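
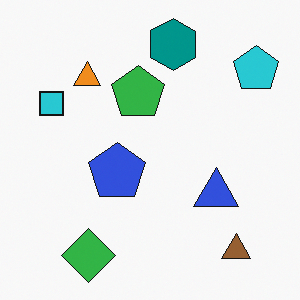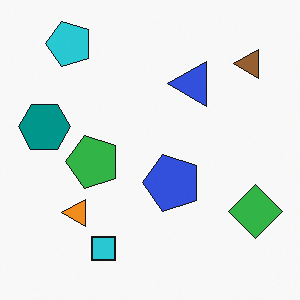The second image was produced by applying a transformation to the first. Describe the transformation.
It was rotated 90° counter-clockwise.

The cyan pentagon sits in the top-right of the first image and the top-left of the second — consistent with a whole-image 90° counter-clockwise rotation.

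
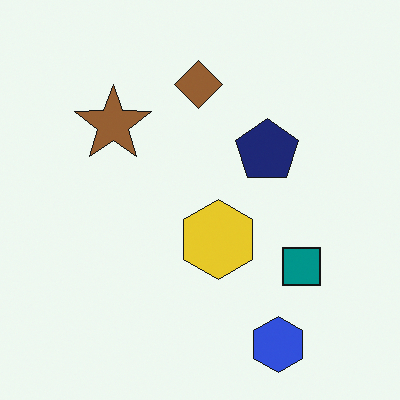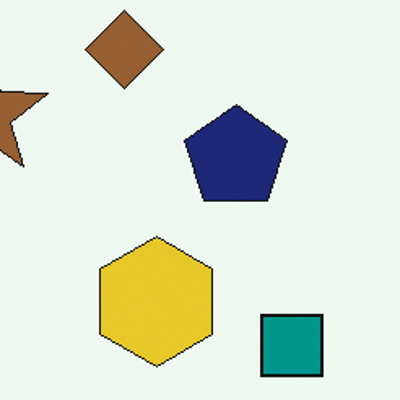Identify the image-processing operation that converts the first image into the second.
The transformation is: cropped tightly and scaled back up.

The visible shapes are larger and the field of view is narrower; shapes near the original edges may be partly or wholly outside the frame — a crop-and-rescale.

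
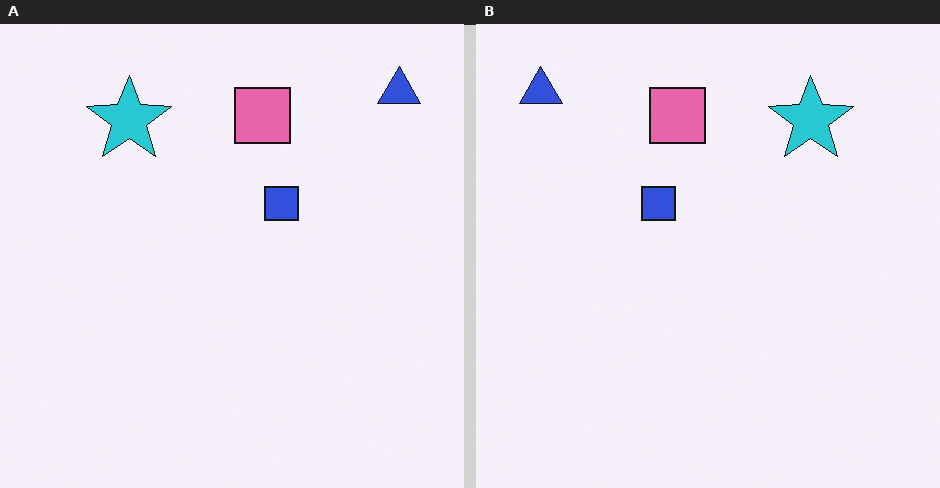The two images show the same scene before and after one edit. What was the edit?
The transformation is: flipped horizontally (left ↔ right).

The blue triangle is in the top-right of the left (A) image and the top-left of the right (B) — shapes on opposite sides of the vertical midline have swapped in a mirror flip.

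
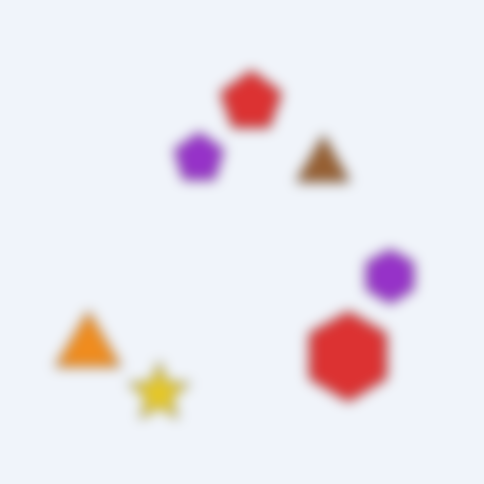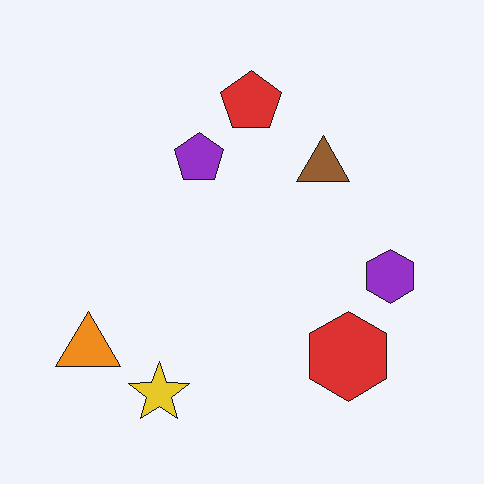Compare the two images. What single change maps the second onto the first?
It was strongly gaussian-blurred.

Shape edges and outlines are uniformly softened across the whole image.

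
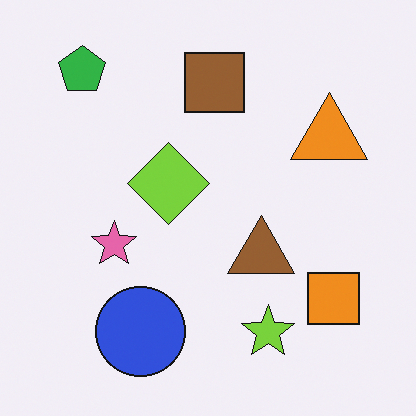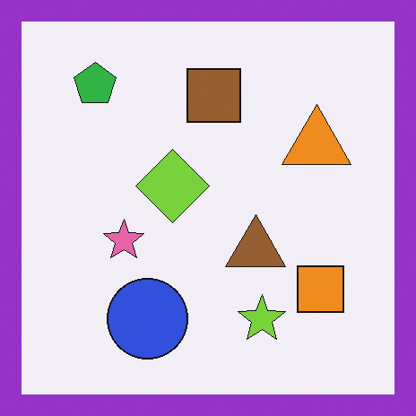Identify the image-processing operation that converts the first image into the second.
Framed with a purple border.

A solid purple frame runs around the edge of the second image, with the content slightly shrunk inside it.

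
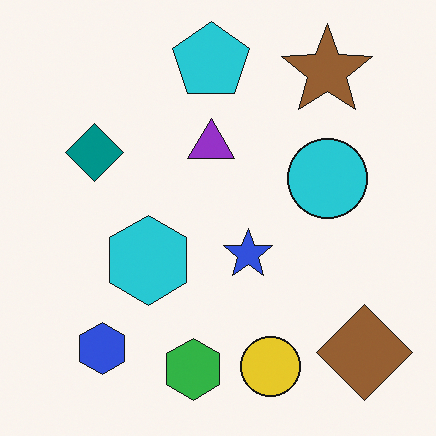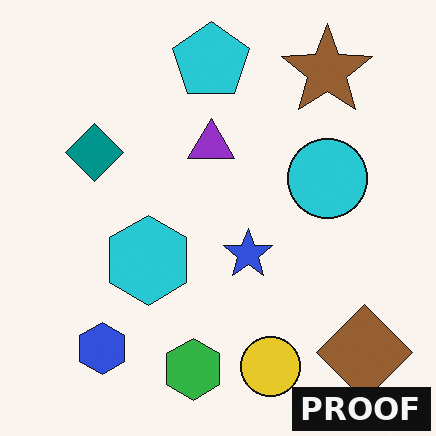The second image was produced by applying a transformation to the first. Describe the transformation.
Watermarked with the text "PROOF" in the lower-right corner.

A dark label reading "PROOF" appears in the lower-right corner.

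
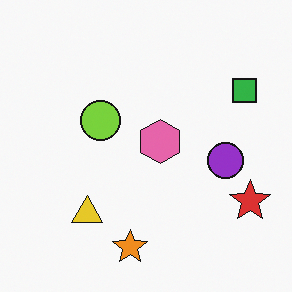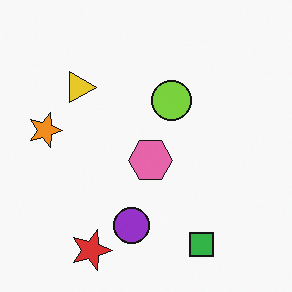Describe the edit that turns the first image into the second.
The transformation is: rotated 90° clockwise.

The red star sits in the bottom-right of the first image and the bottom-left of the second — consistent with a whole-image 90° clockwise rotation.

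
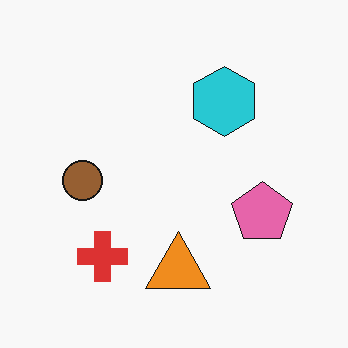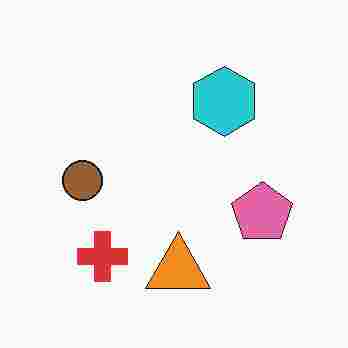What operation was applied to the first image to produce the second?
It was degraded with heavy JPEG compression.

Blocky 8×8 compression artifacts appear around shape edges and the flat background shows ringing — characteristic JPEG degradation.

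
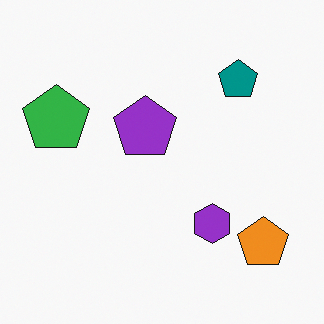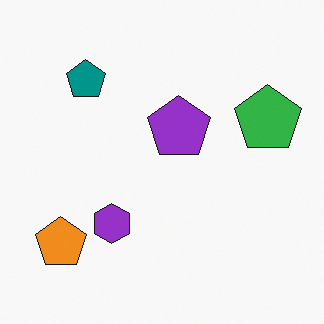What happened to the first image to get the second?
The image was flipped horizontally (left ↔ right).

The green pentagon is in the left of the first image and the right of the second — shapes on opposite sides of the vertical midline have swapped in a mirror flip.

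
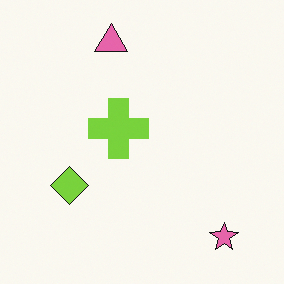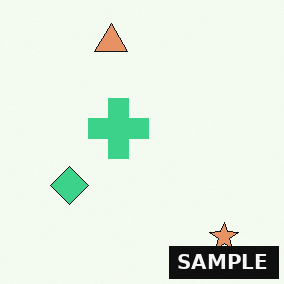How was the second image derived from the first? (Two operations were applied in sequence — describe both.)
The second image is the first hue-shifted slightly, then watermarked with the text "SAMPLE" in the lower-right corner.

Every shape's color has rotated by the same amount around the hue wheel — a uniform hue shift. A dark label reading "SAMPLE" appears in the lower-right corner.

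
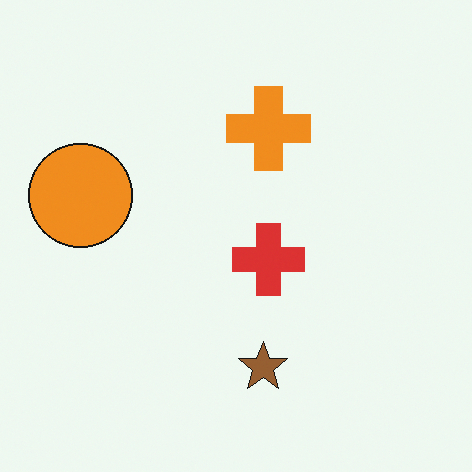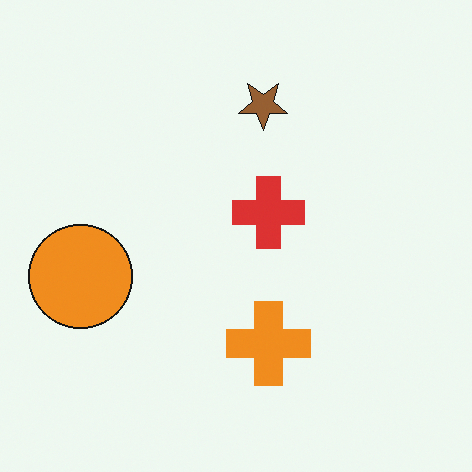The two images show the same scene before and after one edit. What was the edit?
Flipped vertically (top ↔ bottom).

The brown star is in the bottom of the first image and the top of the second — shapes on opposite sides of the horizontal midline have swapped in a mirror flip.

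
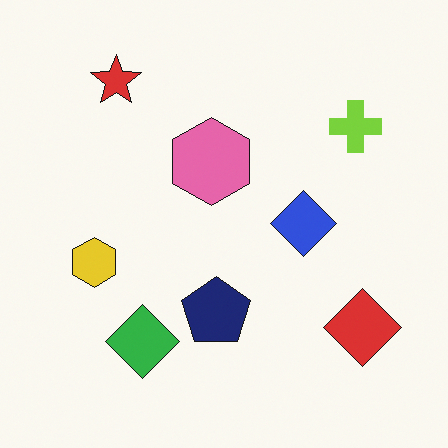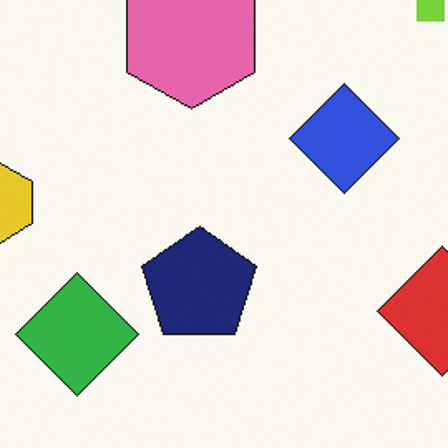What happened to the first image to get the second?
Cropped to a noticeably smaller region and rescaled.

The visible shapes are larger and the field of view is narrower; shapes near the original edges may be partly or wholly outside the frame — a crop-and-rescale.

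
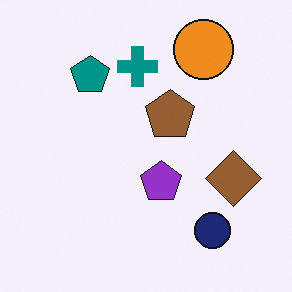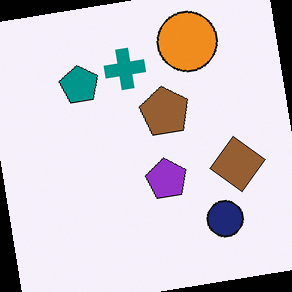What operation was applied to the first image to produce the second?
The image was rotated counter-clockwise by a slight angle.

Every shape is tilted by the same angle and the image corners show triangular fill wedges — a whole-image rotation by a non-right angle.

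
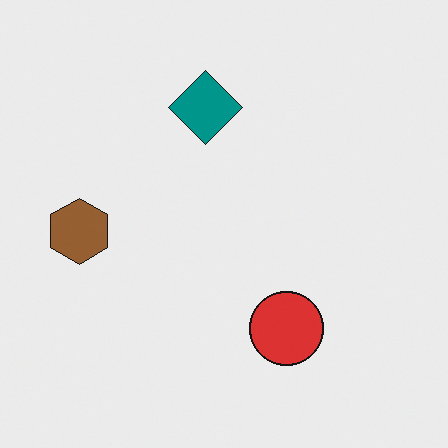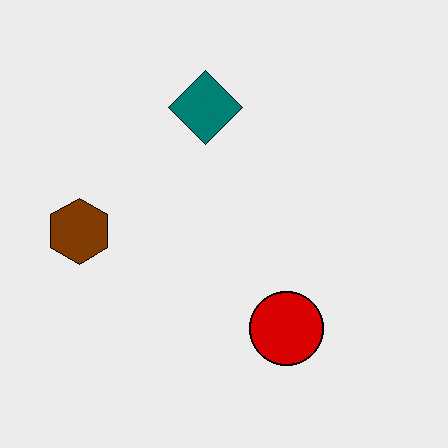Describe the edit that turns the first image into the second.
This is the original image given slightly increased contrast.

Tones are pushed away from mid-grey across the whole image — a global contrast change.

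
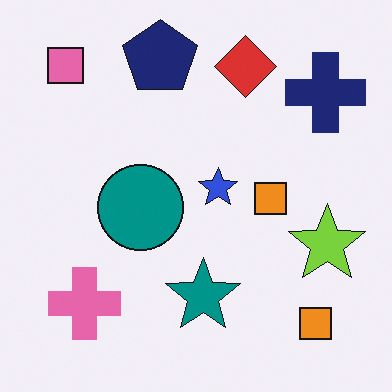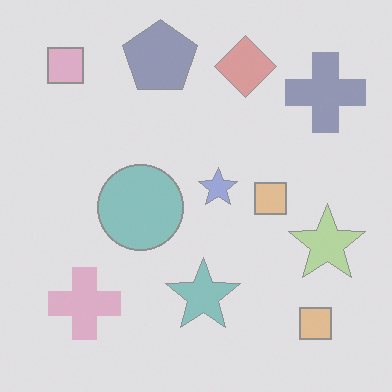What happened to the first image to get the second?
Washed out (contrast reduced).

Tones are pushed toward mid-grey across the whole image — a global contrast change.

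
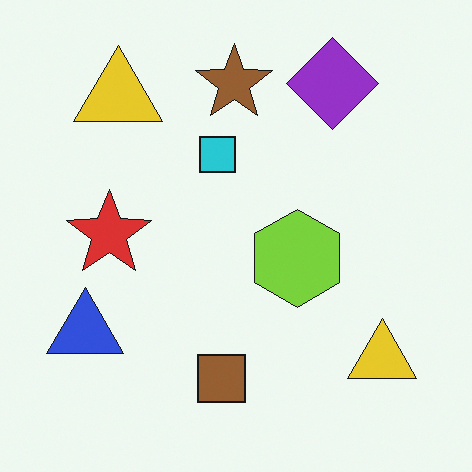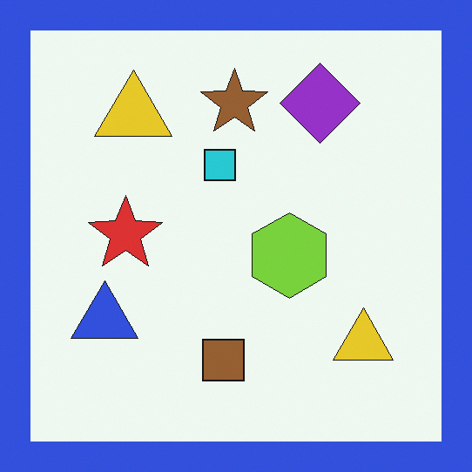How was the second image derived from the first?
The transformation is: framed with a blue border.

A solid blue frame runs around the edge of the second image, with the content slightly shrunk inside it.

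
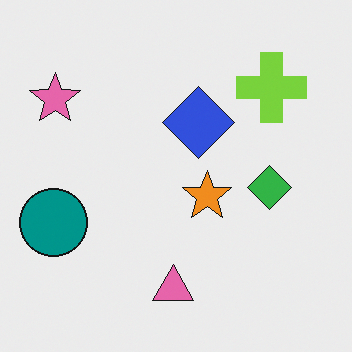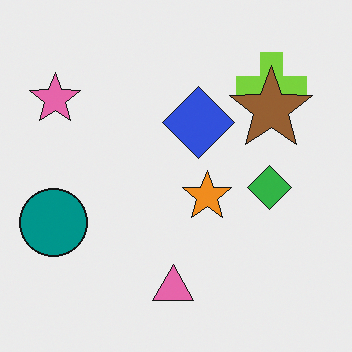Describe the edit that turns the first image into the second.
This is the original image overlaid with an additional brown star.

A brown star appears in the second image that is absent from the first.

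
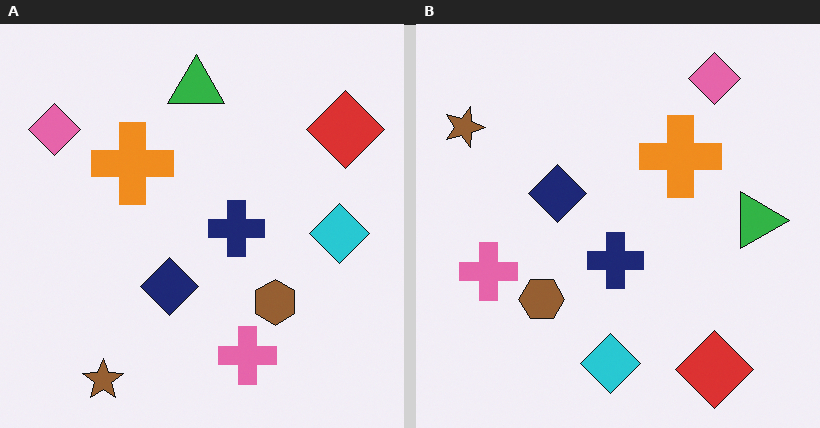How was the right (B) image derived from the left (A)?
The image was rotated 90° clockwise.

The brown star sits in the bottom-left of the left (A) image and the top-left of the right (B) — consistent with a whole-image 90° clockwise rotation.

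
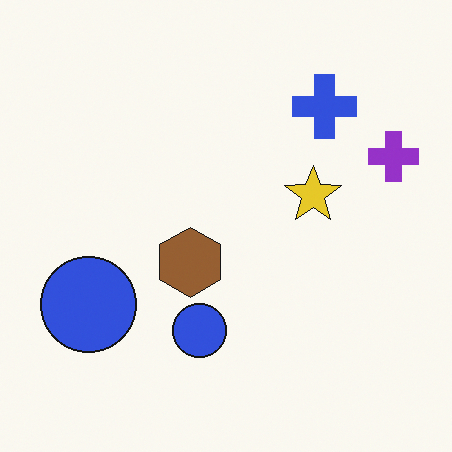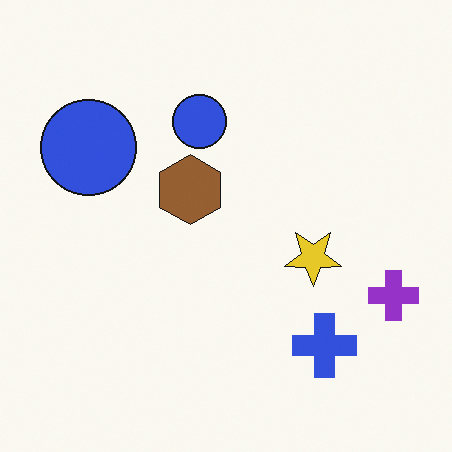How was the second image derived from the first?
The image was flipped vertically (top ↔ bottom).

The blue cross is in the top-right of the first image and the bottom-right of the second — shapes on opposite sides of the horizontal midline have swapped in a mirror flip.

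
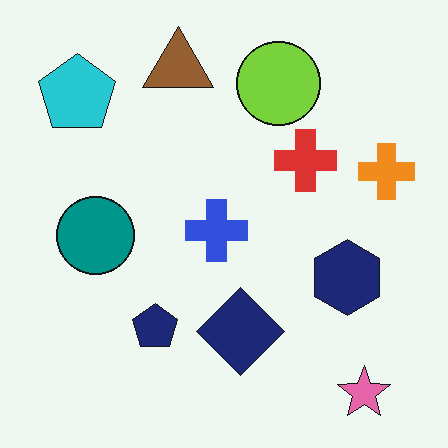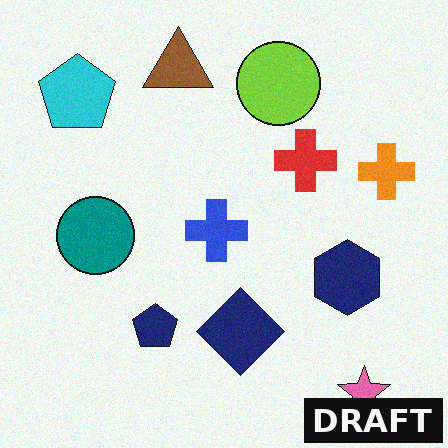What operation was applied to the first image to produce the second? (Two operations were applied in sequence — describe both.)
The transformation is: degraded with light additive noise, then watermarked with the text "DRAFT" in the lower-right corner.

Random speckle covers the whole image, including the flat background. A dark label reading "DRAFT" appears in the lower-right corner.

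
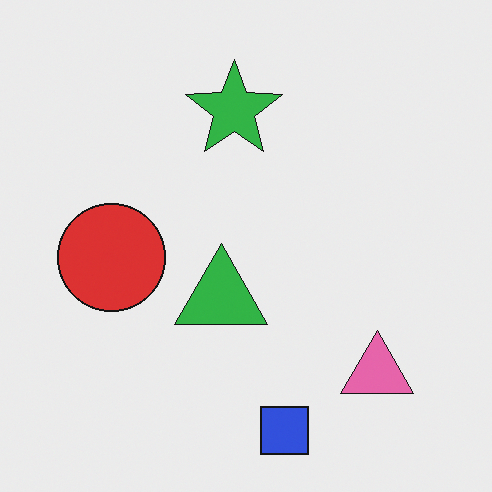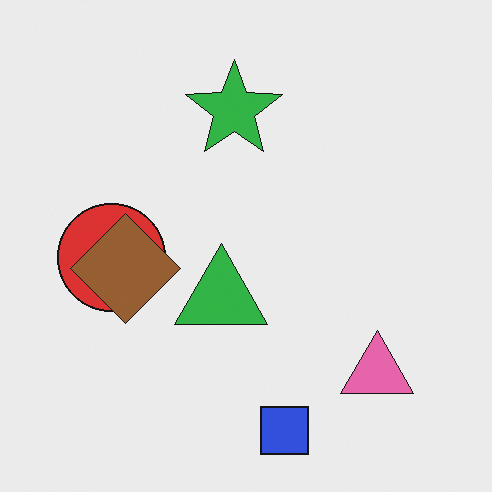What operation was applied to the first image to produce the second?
It was overlaid with an additional brown diamond.

A brown diamond appears in the second image that is absent from the first.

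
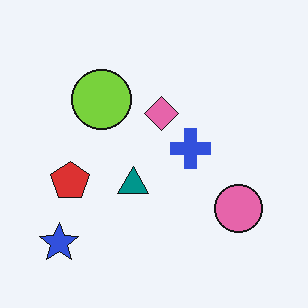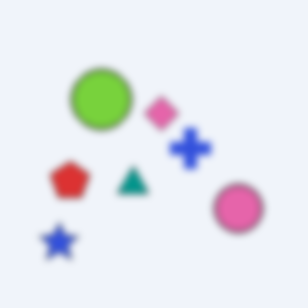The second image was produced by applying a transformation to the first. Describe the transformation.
Moderately blurred.

Shape edges and outlines are uniformly softened across the whole image.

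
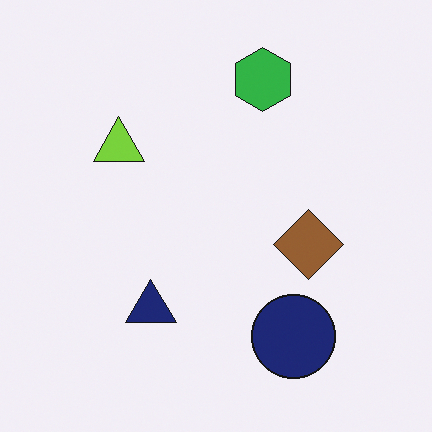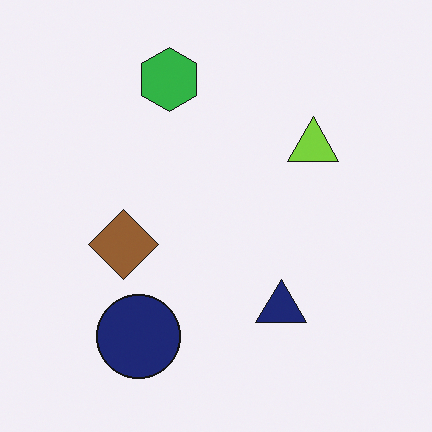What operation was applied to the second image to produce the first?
The first image is the second flipped horizontally (left ↔ right).

The lime triangle is in the right of the second image and the left of the first — shapes on opposite sides of the vertical midline have swapped in a mirror flip.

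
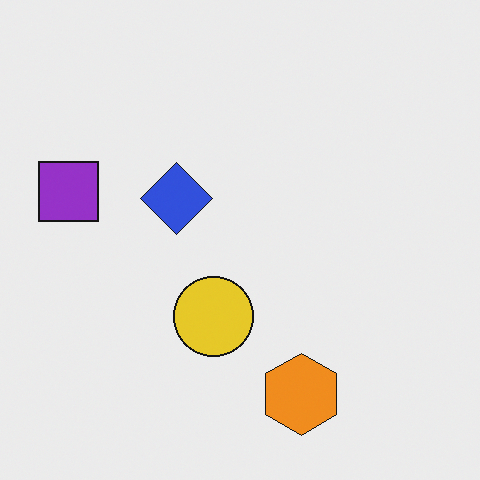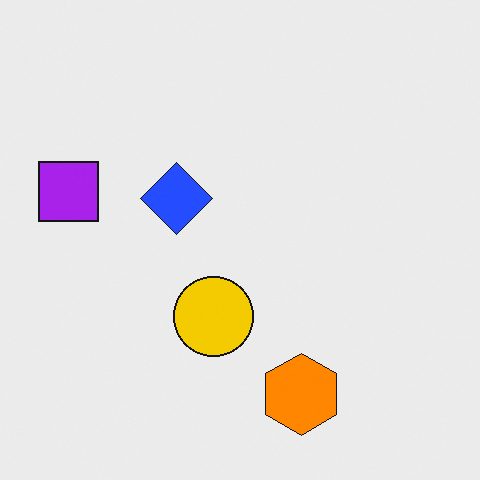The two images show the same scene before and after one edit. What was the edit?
This is the original image slightly oversaturated.

All colors are more vivid — a global saturation change.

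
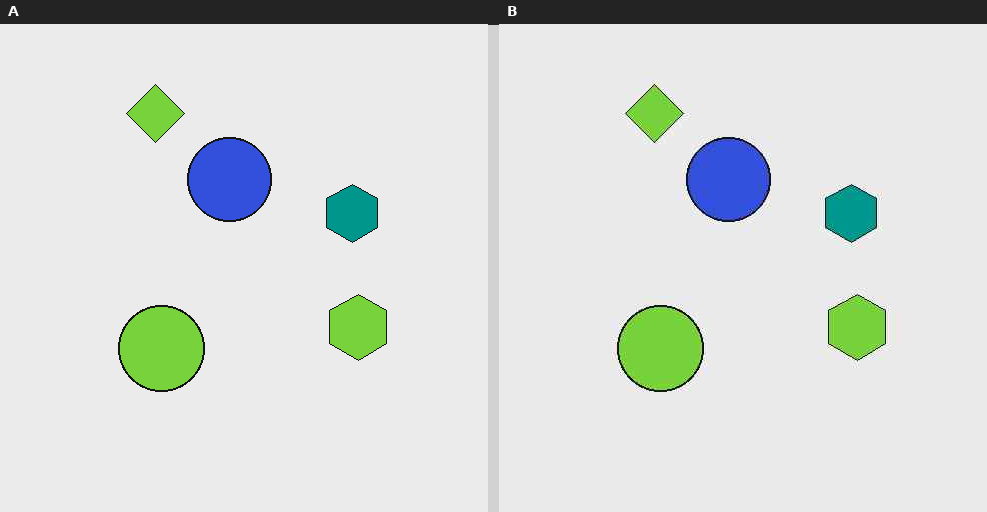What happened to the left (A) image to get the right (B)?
It was JPEG-compressed with visible artifacts.

Blocky 8×8 compression artifacts appear around shape edges and the flat background shows ringing — characteristic JPEG degradation.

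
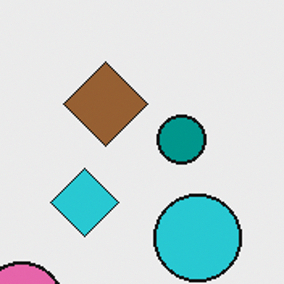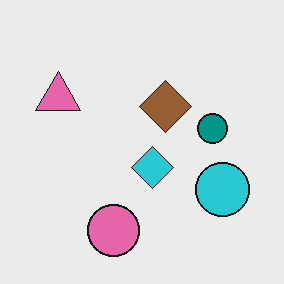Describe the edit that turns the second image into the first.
It was cropped to a modestly smaller region and rescaled.

The visible shapes are larger and the field of view is narrower; shapes near the original edges may be partly or wholly outside the frame — a crop-and-rescale.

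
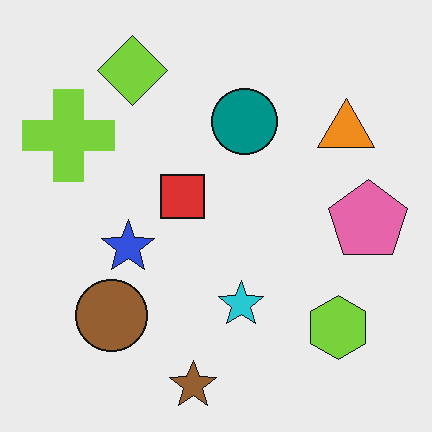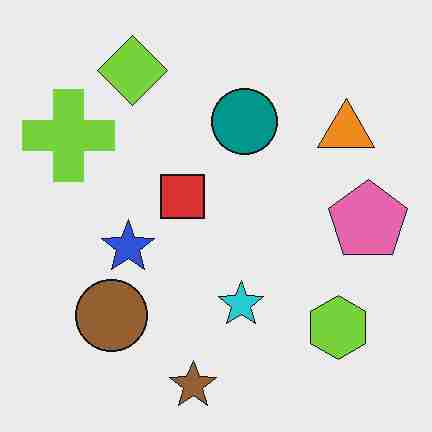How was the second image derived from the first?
The transformation is: degraded with heavy JPEG compression.

Blocky 8×8 compression artifacts appear around shape edges and the flat background shows ringing — characteristic JPEG degradation.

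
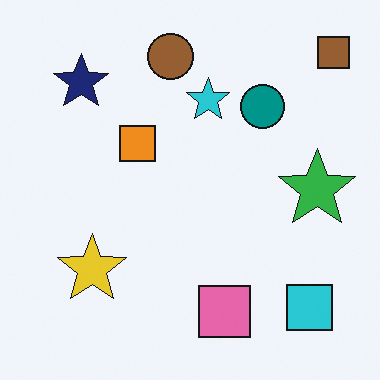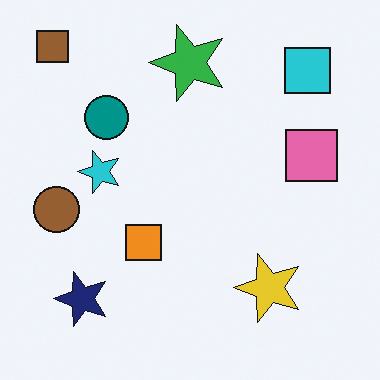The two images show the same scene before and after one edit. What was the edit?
The transformation is: rotated 90° counter-clockwise.

The brown square sits in the top-right of the first image and the top-left of the second — consistent with a whole-image 90° counter-clockwise rotation.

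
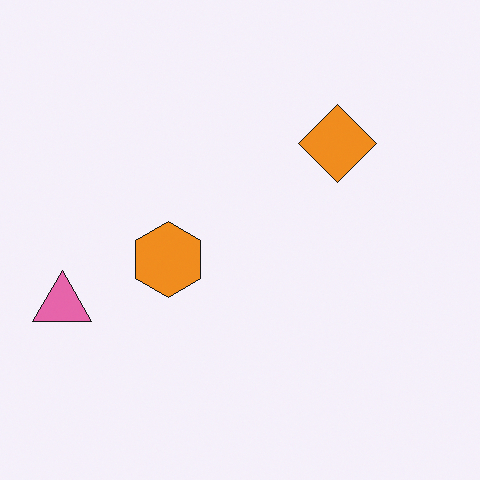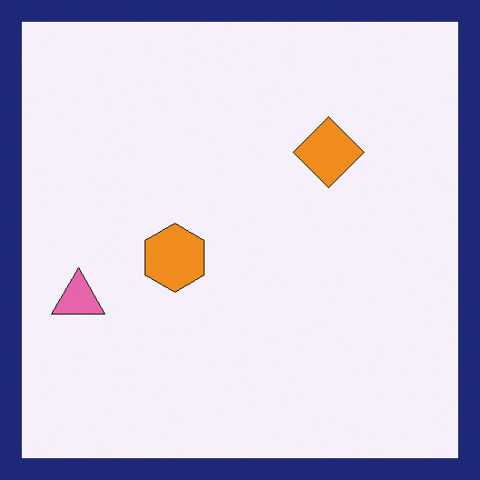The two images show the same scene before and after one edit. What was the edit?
The transformation is: framed with a navy border.

A solid navy frame runs around the edge of the second image, with the content slightly shrunk inside it.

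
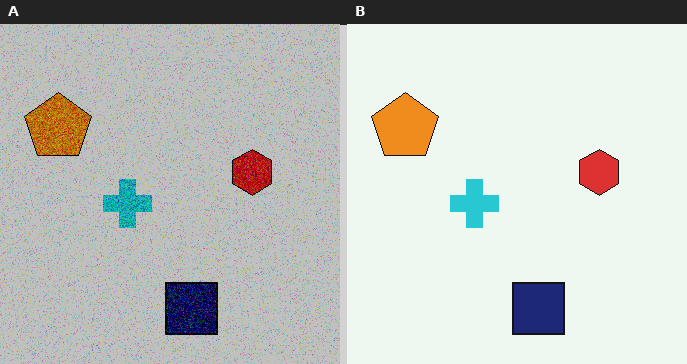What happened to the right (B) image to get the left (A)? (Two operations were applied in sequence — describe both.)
The image was degraded with strong gaussian noise, then aggressively posterized.

Random speckle covers the whole image, including the flat background. Each flat color has snapped to a coarser quantized level — most visibly, the near-white background has dropped to a flat grey.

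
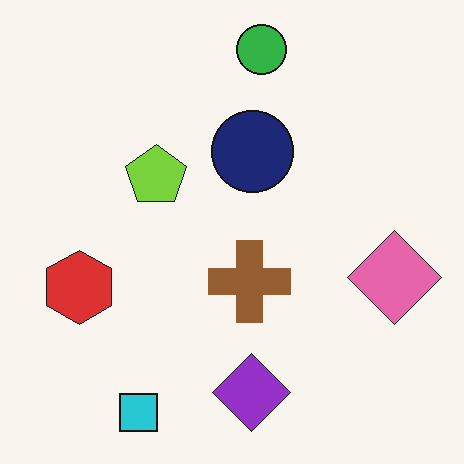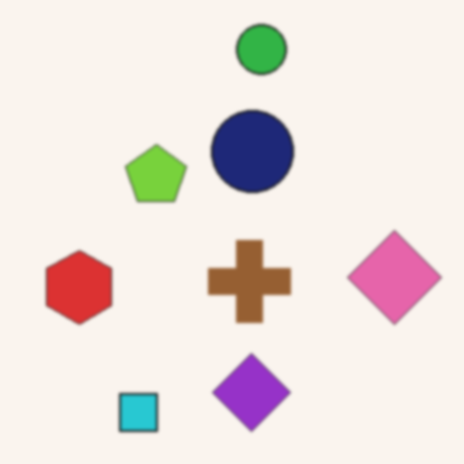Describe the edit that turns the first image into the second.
The image was slightly softened.

Shape edges and outlines are uniformly softened across the whole image.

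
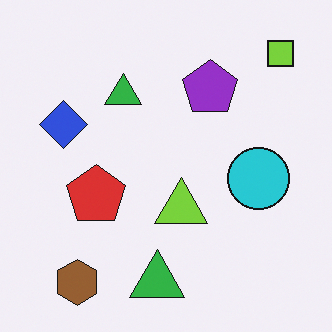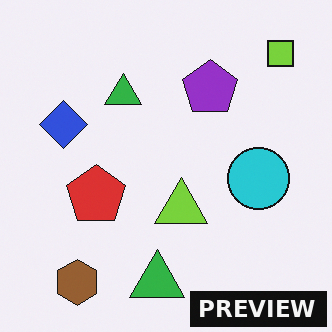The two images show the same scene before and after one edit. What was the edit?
The image was watermarked with the text "PREVIEW" in the lower-right corner.

A dark label reading "PREVIEW" appears in the lower-right corner.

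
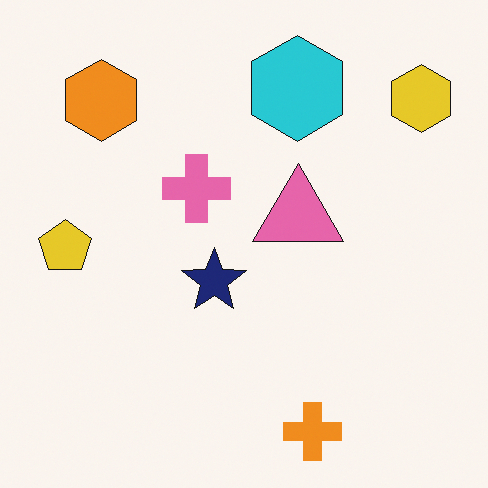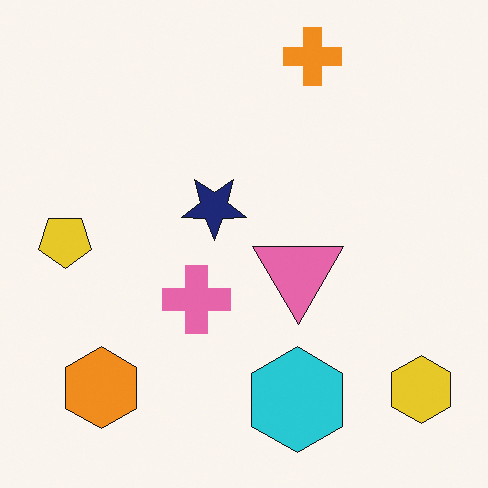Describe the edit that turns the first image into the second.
Flipped vertically (top ↔ bottom).

The orange cross is in the bottom of the first image and the top of the second — shapes on opposite sides of the horizontal midline have swapped in a mirror flip.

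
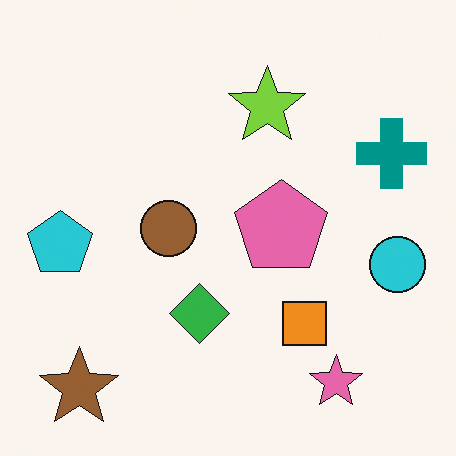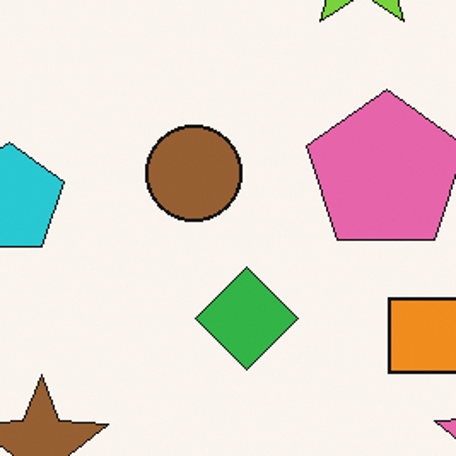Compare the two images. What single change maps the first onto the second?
It was cropped tightly and scaled back up.

The visible shapes are larger and the field of view is narrower; shapes near the original edges may be partly or wholly outside the frame — a crop-and-rescale.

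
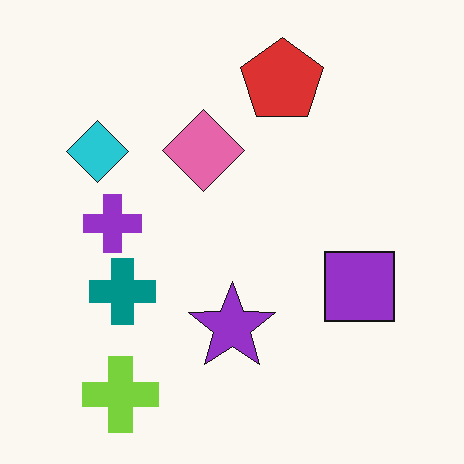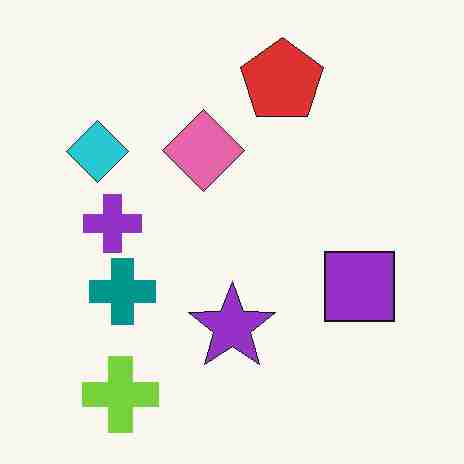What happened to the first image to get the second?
It was heavily JPEG-compressed with obvious blocking artifacts.

Blocky 8×8 compression artifacts appear around shape edges and the flat background shows ringing — characteristic JPEG degradation.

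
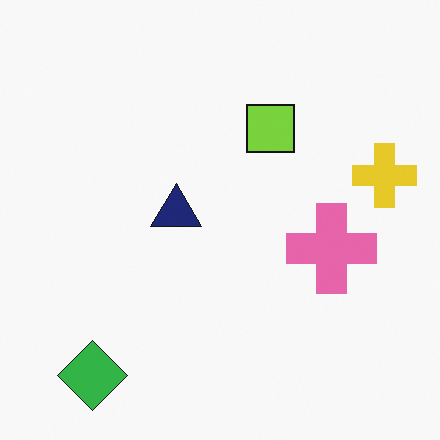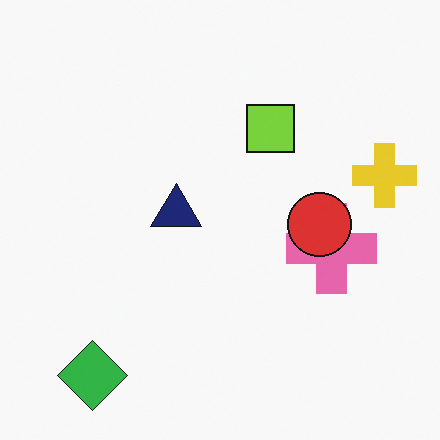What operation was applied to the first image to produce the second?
This is the original image overlaid with an additional red circle.

A red circle appears in the second image that is absent from the first.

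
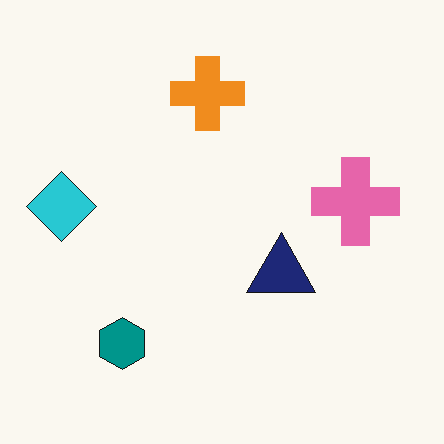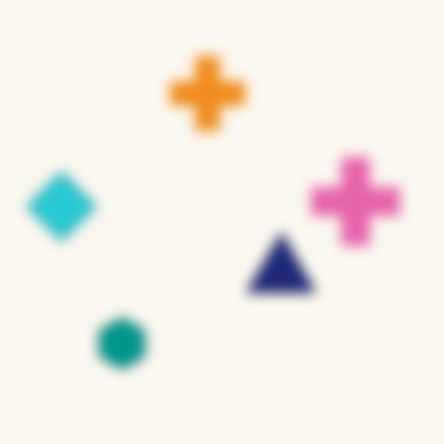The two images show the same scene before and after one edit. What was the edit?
The transformation is: strongly gaussian-blurred.

Shape edges and outlines are uniformly softened across the whole image.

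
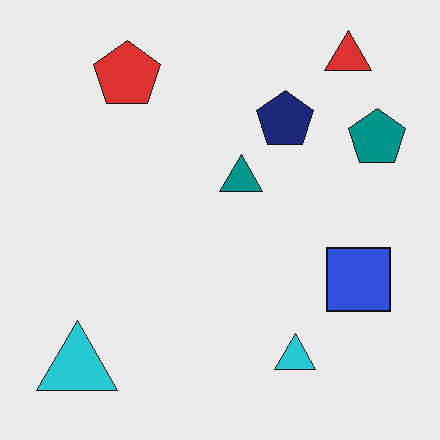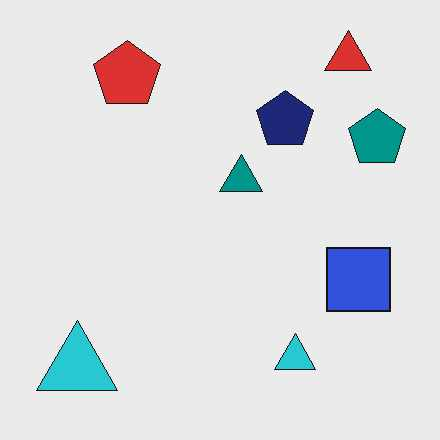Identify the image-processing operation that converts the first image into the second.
This is the original image given moderate JPEG compression.

Blocky 8×8 compression artifacts appear around shape edges and the flat background shows ringing — characteristic JPEG degradation.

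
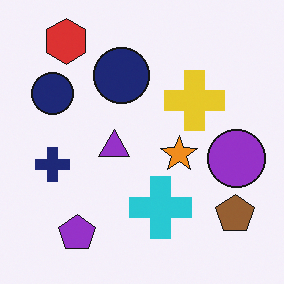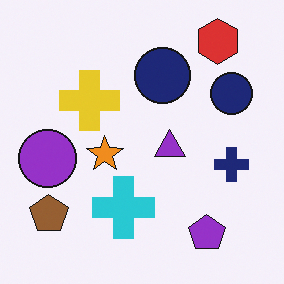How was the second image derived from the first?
The image was flipped horizontally (left ↔ right).

The purple circle is in the right of the first image and the left of the second — shapes on opposite sides of the vertical midline have swapped in a mirror flip.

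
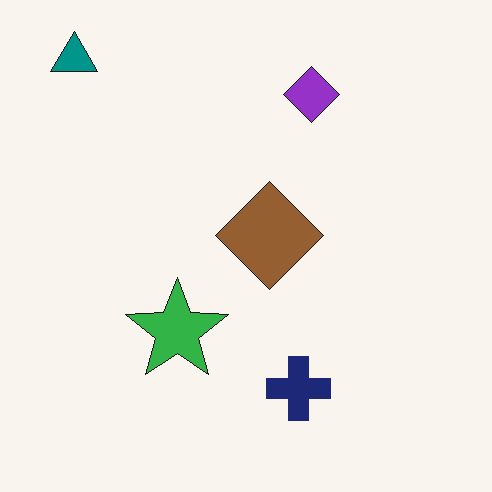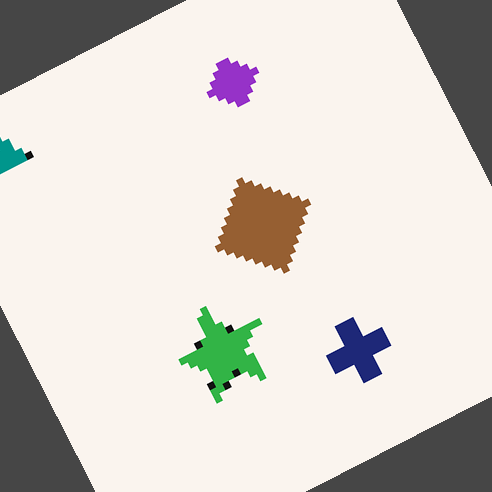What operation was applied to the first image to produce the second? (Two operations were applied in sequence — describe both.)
Moderately pixelated, then rotated counter-clockwise by a moderate amount.

Shapes are reduced to large square blocks; fine edges and outlines are lost — a downscale-then-upscale (mosaic) effect. Every shape is tilted by the same angle and the image corners show triangular fill wedges — a whole-image rotation by a non-right angle.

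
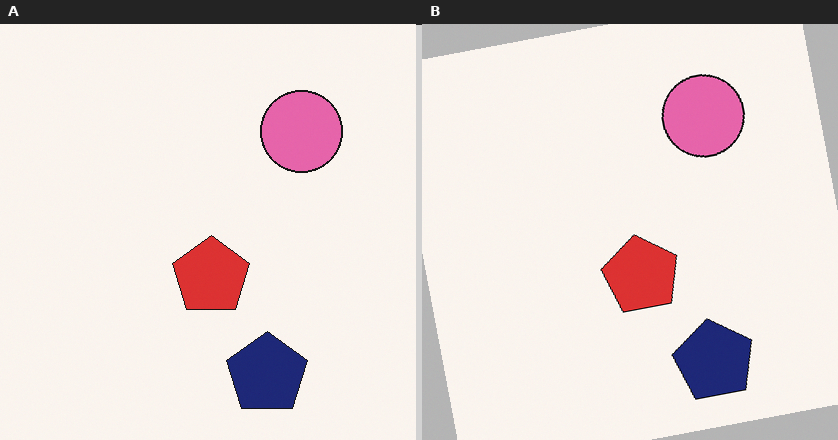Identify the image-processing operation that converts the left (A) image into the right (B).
It was rotated counter-clockwise by a small amount.

Every shape is tilted by the same angle and the image corners show triangular fill wedges — a whole-image rotation by a non-right angle.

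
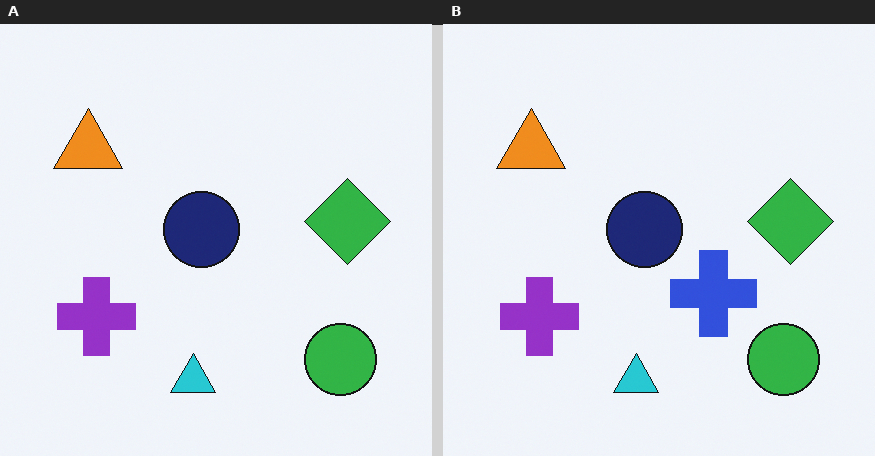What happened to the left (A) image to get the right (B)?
Overlaid with an additional blue cross.

A blue cross appears in the right (B) image that is absent from the left (A).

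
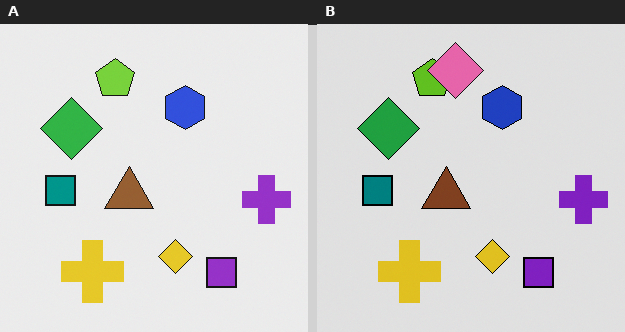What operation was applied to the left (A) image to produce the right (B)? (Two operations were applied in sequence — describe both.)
The right (B) image is the left (A) moderately posterized, then overlaid with an additional pink diamond.

Each flat color has snapped to a coarser quantized level — most visibly, the near-white background has dropped to a flat grey. A pink diamond appears in the right (B) image that is absent from the left (A).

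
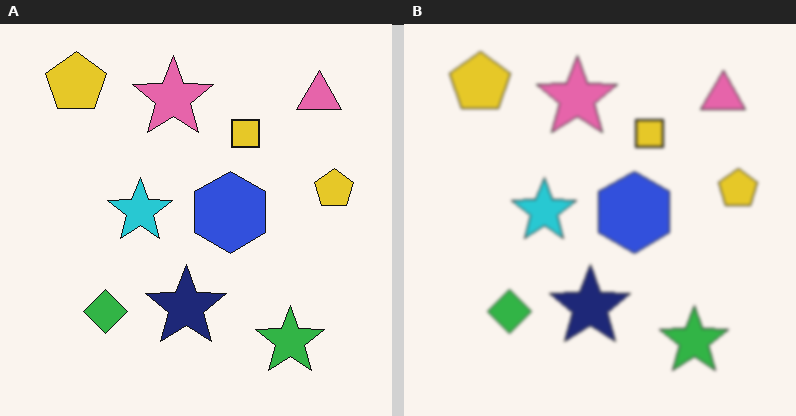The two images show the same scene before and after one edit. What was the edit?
The transformation is: lightly blurred.

Shape edges and outlines are uniformly softened across the whole image.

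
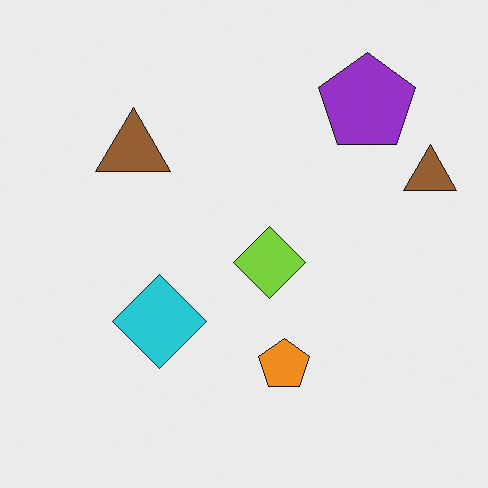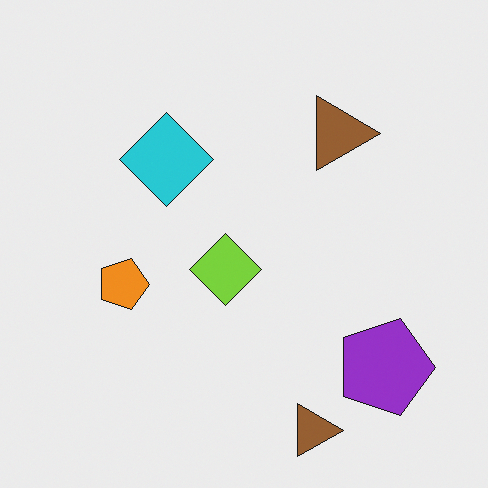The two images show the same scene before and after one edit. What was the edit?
The second image is the first rotated 90° clockwise.

The purple pentagon sits in the top-right of the first image and the bottom-right of the second — consistent with a whole-image 90° clockwise rotation.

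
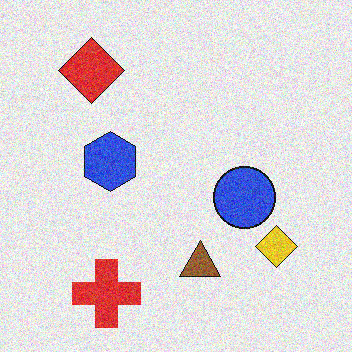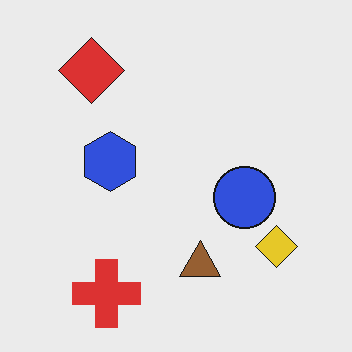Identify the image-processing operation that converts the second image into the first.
Degraded with moderate additive noise.

Random speckle covers the whole image, including the flat background.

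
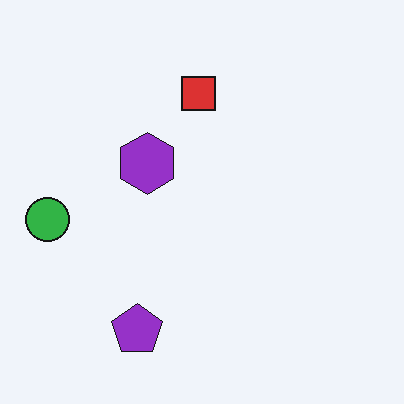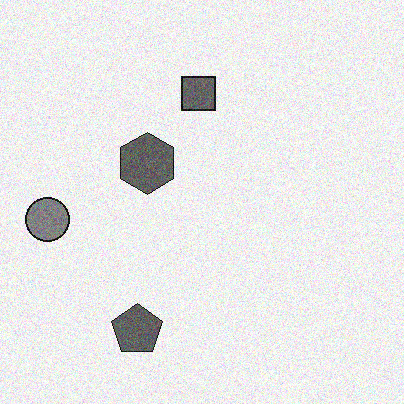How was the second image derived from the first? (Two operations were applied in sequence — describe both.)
Converted to grayscale, then degraded with visible gaussian noise.

All color is removed — every shape is now a shade of grey. Random speckle covers the whole image, including the flat background.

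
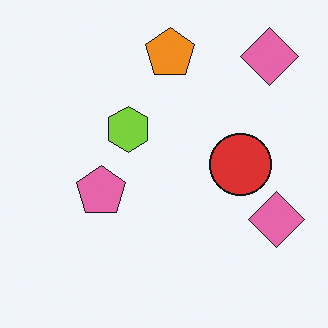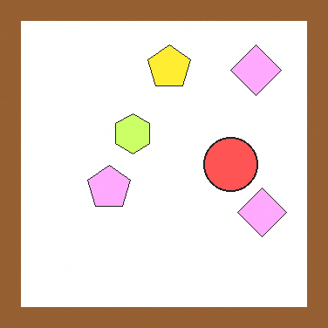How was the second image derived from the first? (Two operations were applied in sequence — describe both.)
The image was substantially brightened, then framed with a brown border.

Every pixel — background and shapes alike — is uniformly brightened. A solid brown frame runs around the edge of the second image, with the content slightly shrunk inside it.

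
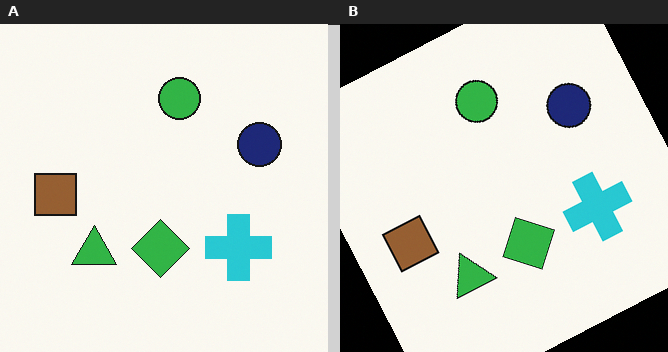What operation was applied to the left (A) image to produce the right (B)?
This is the original image rotated counter-clockwise by a moderate amount.

Every shape is tilted by the same angle and the image corners show triangular fill wedges — a whole-image rotation by a non-right angle.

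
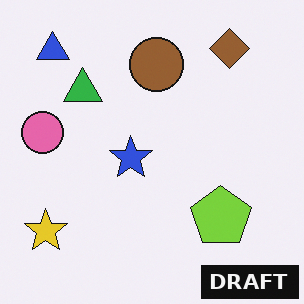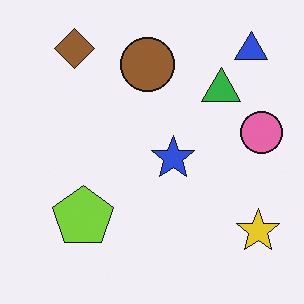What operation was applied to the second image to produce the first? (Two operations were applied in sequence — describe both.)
The first image is the second flipped horizontally (left ↔ right), then watermarked with the text "DRAFT" in the lower-right corner.

The pink circle is in the right of the second image and the left of the first — shapes on opposite sides of the vertical midline have swapped in a mirror flip. A dark label reading "DRAFT" appears in the lower-right corner.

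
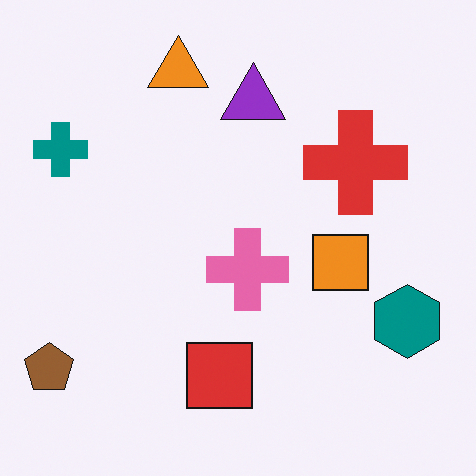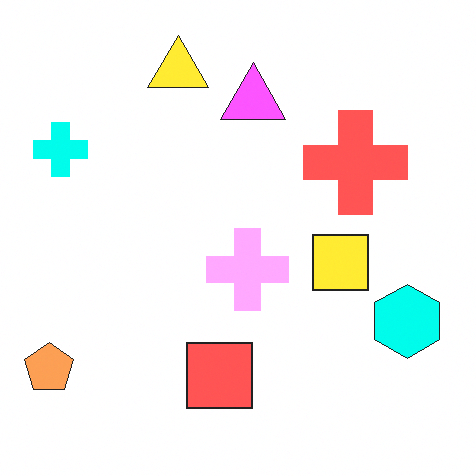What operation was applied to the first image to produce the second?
The image was brightened a lot.

Every pixel — background and shapes alike — is uniformly brightened.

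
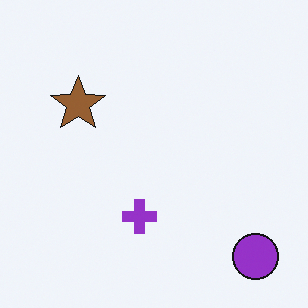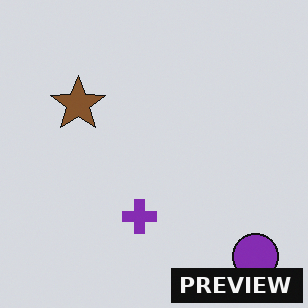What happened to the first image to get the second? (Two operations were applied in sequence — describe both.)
It was slightly darkened, then watermarked with the text "PREVIEW" in the lower-right corner.

Every pixel — background and shapes alike — is uniformly darkened. A dark label reading "PREVIEW" appears in the lower-right corner.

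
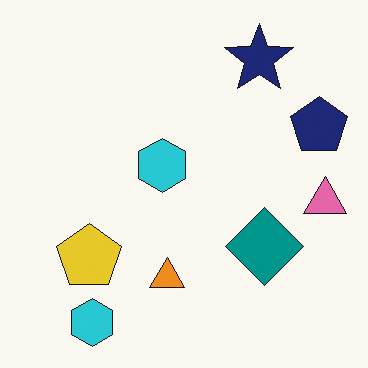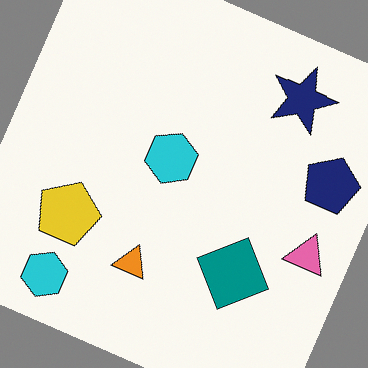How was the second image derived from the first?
Rotated clockwise by a clearly visible amount.

Every shape is tilted by the same angle and the image corners show triangular fill wedges — a whole-image rotation by a non-right angle.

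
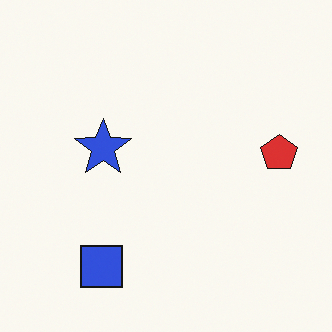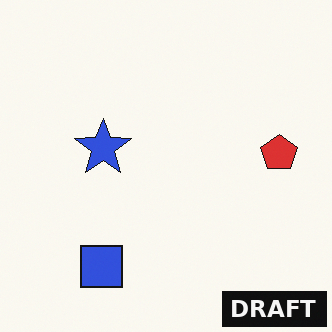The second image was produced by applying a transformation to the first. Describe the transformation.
The transformation is: watermarked with the text "DRAFT" in the lower-right corner.

A dark label reading "DRAFT" appears in the lower-right corner.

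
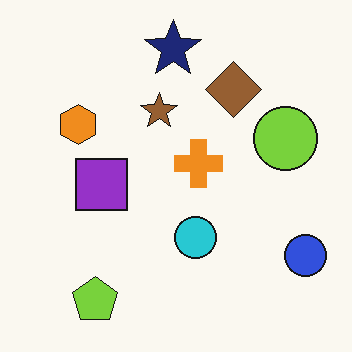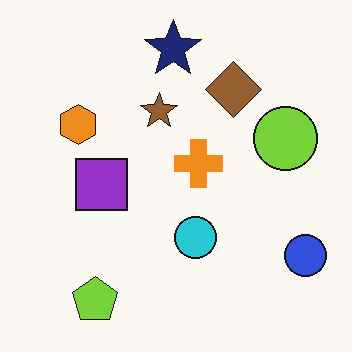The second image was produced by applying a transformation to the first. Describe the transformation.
The transformation is: given moderate JPEG compression.

Blocky 8×8 compression artifacts appear around shape edges and the flat background shows ringing — characteristic JPEG degradation.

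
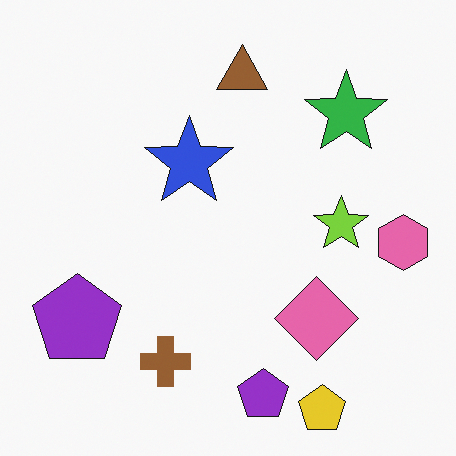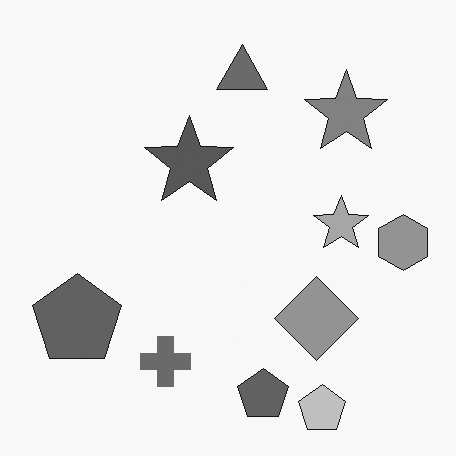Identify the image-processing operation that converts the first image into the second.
This is the original image converted to grayscale.

All color is removed — every shape is now a shade of grey.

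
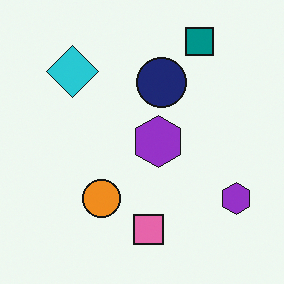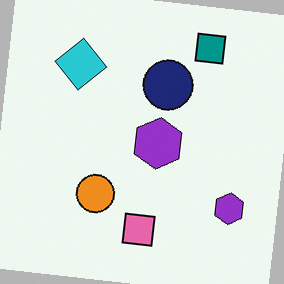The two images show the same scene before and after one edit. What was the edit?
Rotated clockwise by a few degrees.

Every shape is tilted by the same angle and the image corners show triangular fill wedges — a whole-image rotation by a non-right angle.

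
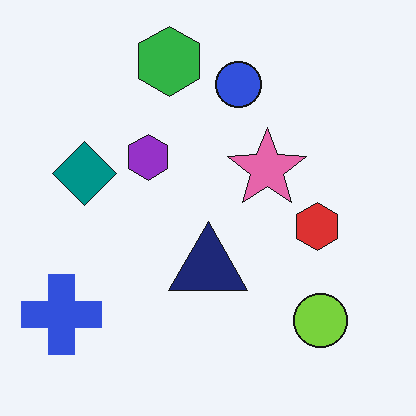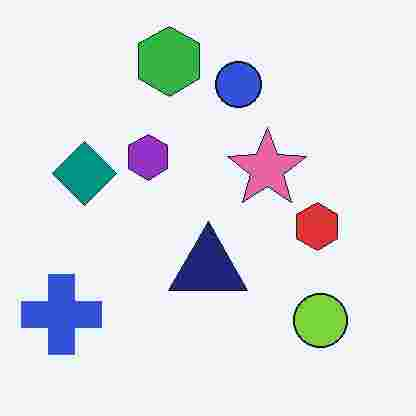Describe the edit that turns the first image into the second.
It was heavily JPEG-compressed with obvious blocking artifacts.

Blocky 8×8 compression artifacts appear around shape edges and the flat background shows ringing — characteristic JPEG degradation.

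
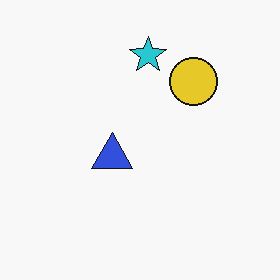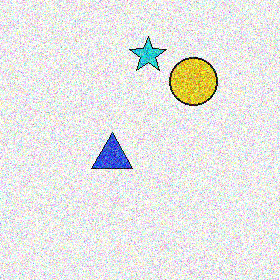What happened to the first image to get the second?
The image was degraded with a thick layer of grain.

Random speckle covers the whole image, including the flat background.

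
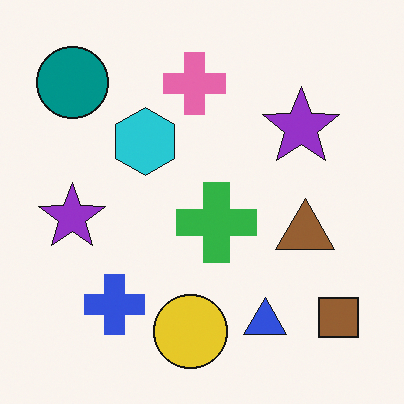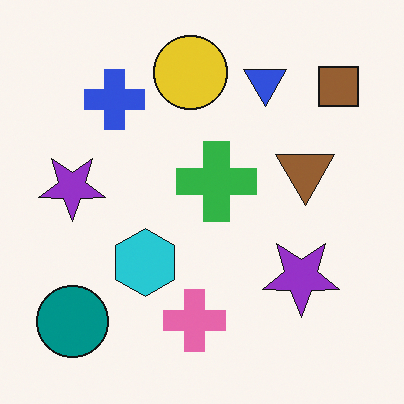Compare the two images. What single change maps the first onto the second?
The second image is the first flipped vertically (top ↔ bottom).

The yellow circle is in the bottom of the first image and the top of the second — shapes on opposite sides of the horizontal midline have swapped in a mirror flip.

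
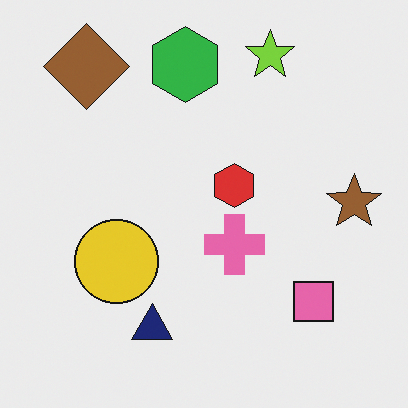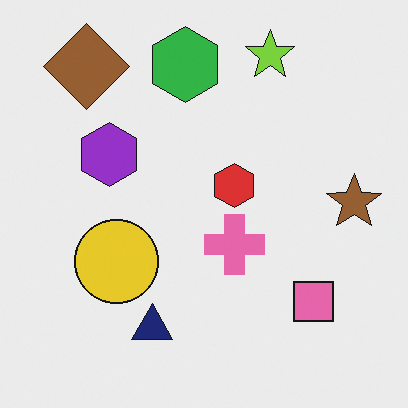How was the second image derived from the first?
The image was overlaid with an additional purple hexagon.

A purple hexagon appears in the second image that is absent from the first.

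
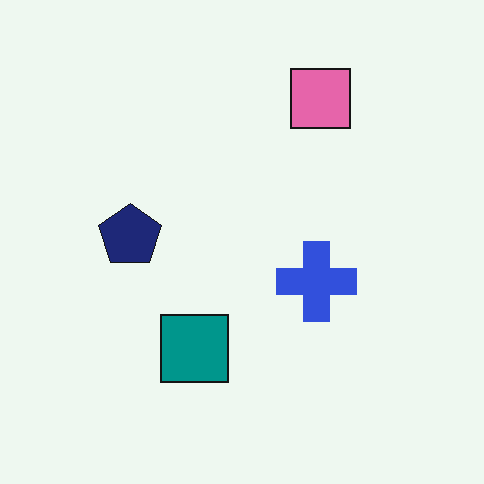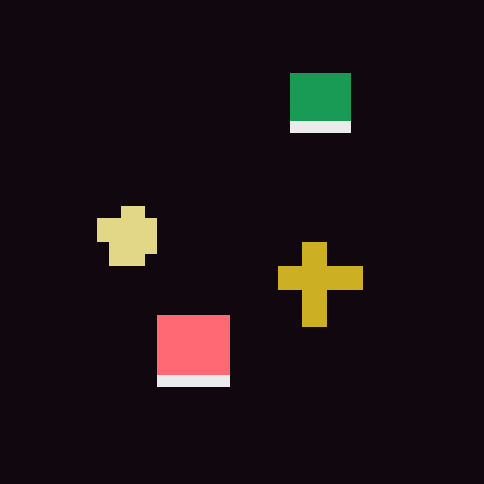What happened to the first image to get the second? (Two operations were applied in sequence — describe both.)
The second image is the first color-inverted (negative), then heavily pixelated into large blocks.

The light background has become dark and every shape's color is its complement — a photographic negative. Shapes are reduced to large square blocks; fine edges and outlines are lost — a downscale-then-upscale (mosaic) effect.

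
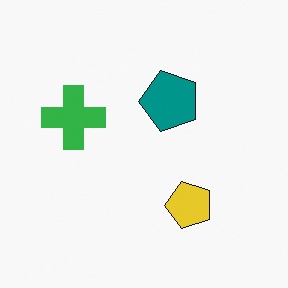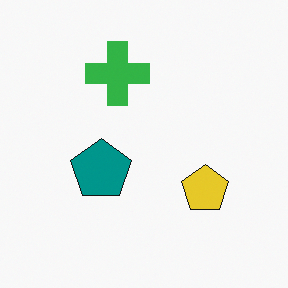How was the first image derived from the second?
This is the original image transposed (reflected across the top-left ↔ bottom-right diagonal).

Shapes have swapped their row and column positions — what was in the top-right is now in the bottom-left — a diagonal reflection.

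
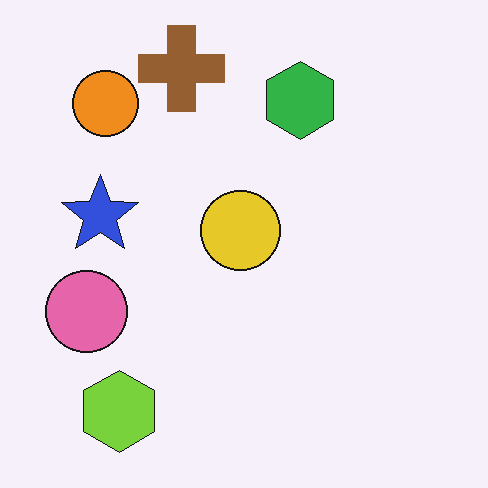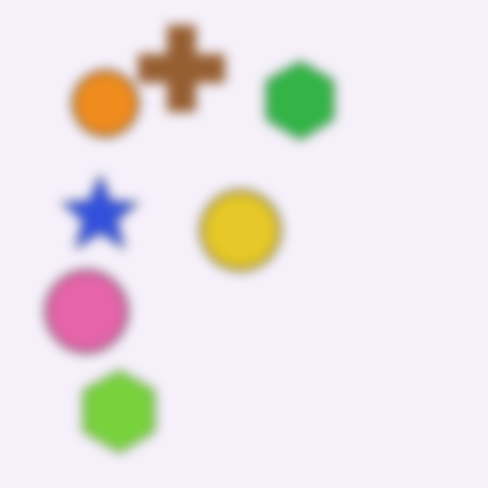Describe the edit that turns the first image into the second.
The image was heavily blurred.

Shape edges and outlines are uniformly softened across the whole image.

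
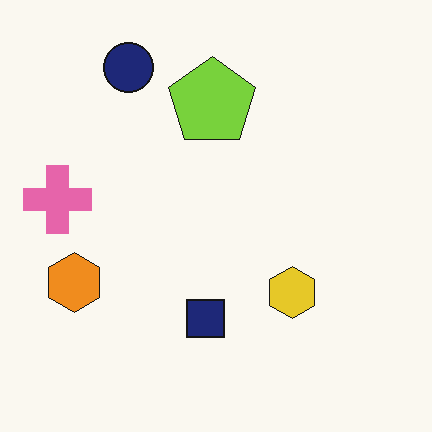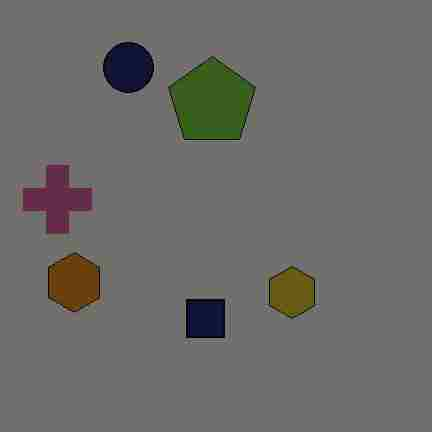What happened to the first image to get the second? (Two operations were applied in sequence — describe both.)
The transformation is: noticeably darkened, then heavily JPEG-compressed with obvious blocking artifacts.

Every pixel — background and shapes alike — is uniformly darkened. Blocky 8×8 compression artifacts appear around shape edges and the flat background shows ringing — characteristic JPEG degradation.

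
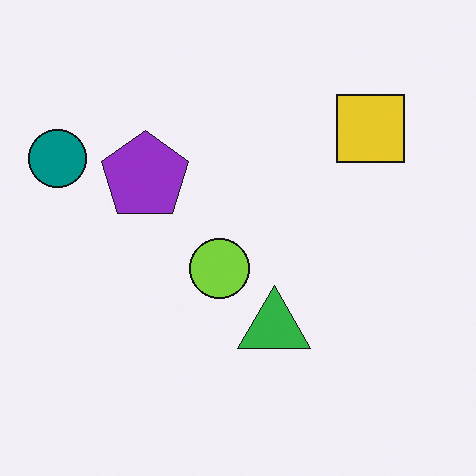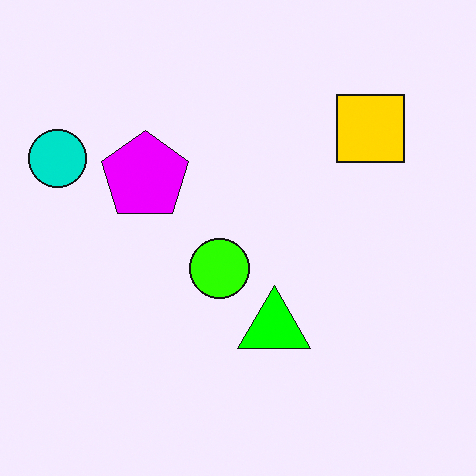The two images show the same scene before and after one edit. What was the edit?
This is the original image heavily oversaturated.

All colors are more vivid — a global saturation change.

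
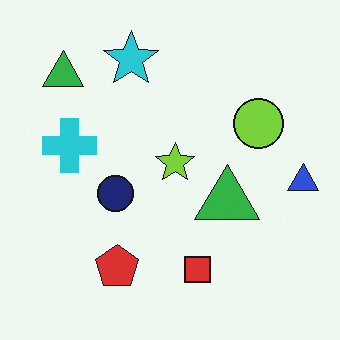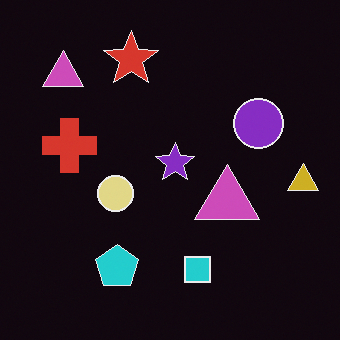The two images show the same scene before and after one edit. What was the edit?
Color-inverted (negative).

The light background has become dark and every shape's color is its complement — a photographic negative.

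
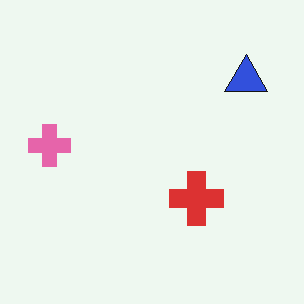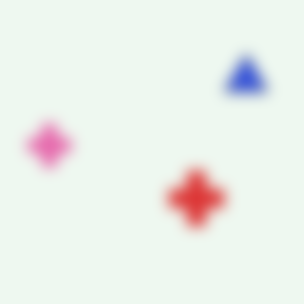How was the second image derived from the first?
Heavily blurred.

Shape edges and outlines are uniformly softened across the whole image.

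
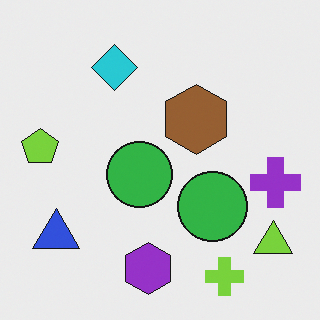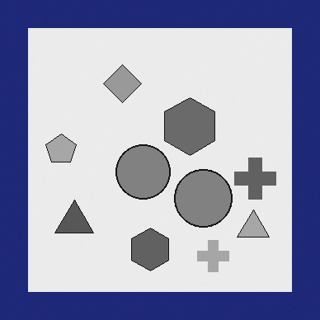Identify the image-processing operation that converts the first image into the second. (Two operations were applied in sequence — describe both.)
The transformation is: converted to grayscale, then framed with a navy border.

All color is removed — every shape is now a shade of grey. A solid navy frame runs around the edge of the second image, with the content slightly shrunk inside it.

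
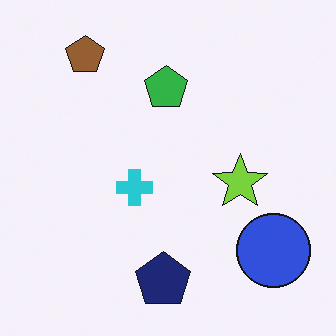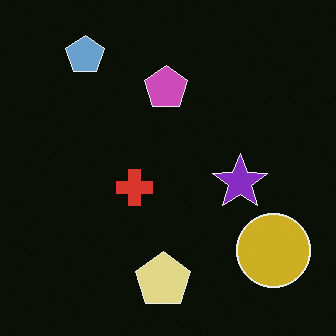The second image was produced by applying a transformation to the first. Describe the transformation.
The second image is the first color-inverted (negative).

The light background has become dark and every shape's color is its complement — a photographic negative.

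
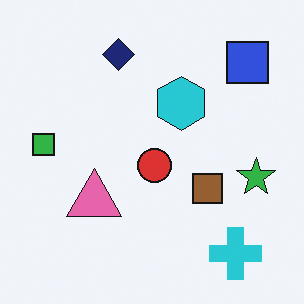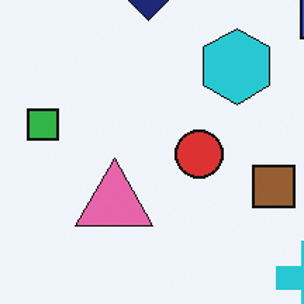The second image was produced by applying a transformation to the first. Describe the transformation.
The transformation is: cropped to a modestly smaller region and rescaled.

The visible shapes are larger and the field of view is narrower; shapes near the original edges may be partly or wholly outside the frame — a crop-and-rescale.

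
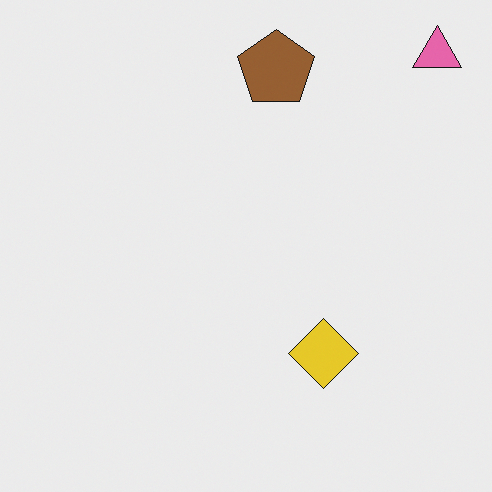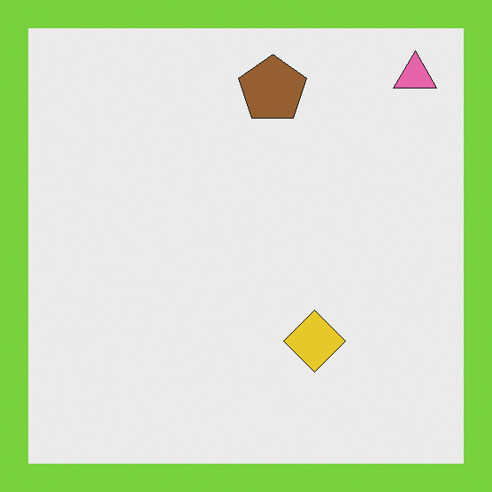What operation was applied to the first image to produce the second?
The image was framed with a lime border.

A solid lime frame runs around the edge of the second image, with the content slightly shrunk inside it.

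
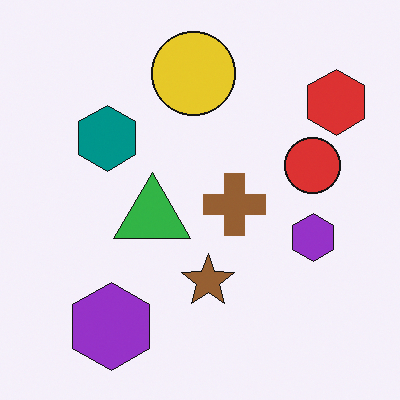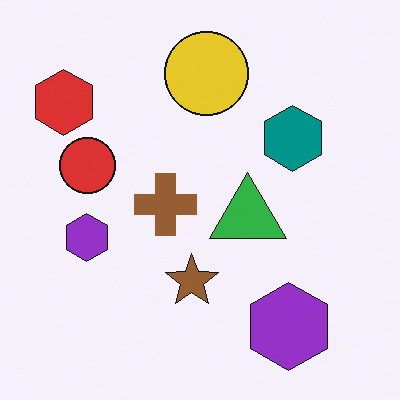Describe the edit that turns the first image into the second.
The transformation is: flipped horizontally (left ↔ right).

The red hexagon is in the top-right of the first image and the top-left of the second — shapes on opposite sides of the vertical midline have swapped in a mirror flip.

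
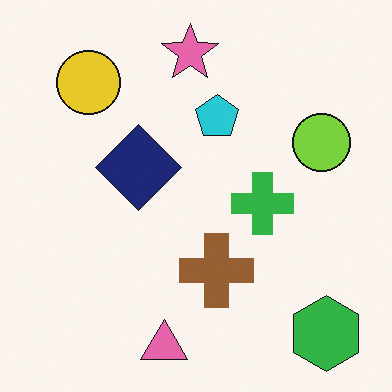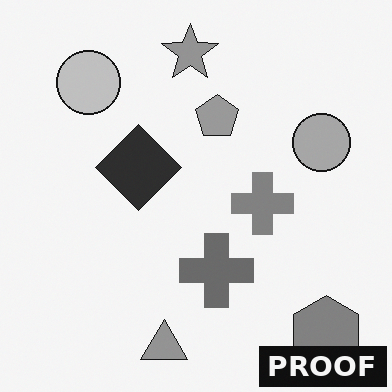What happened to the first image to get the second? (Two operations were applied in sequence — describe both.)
The second image is the first converted to grayscale, then watermarked with the text "PROOF" in the lower-right corner.

All color is removed — every shape is now a shade of grey. A dark label reading "PROOF" appears in the lower-right corner.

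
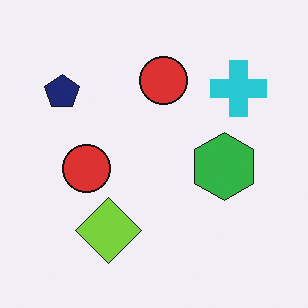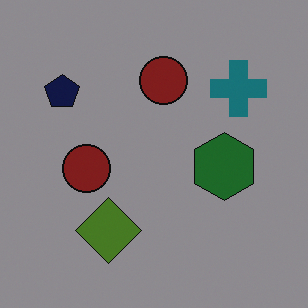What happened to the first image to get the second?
It was noticeably darkened.

Every pixel — background and shapes alike — is uniformly darkened.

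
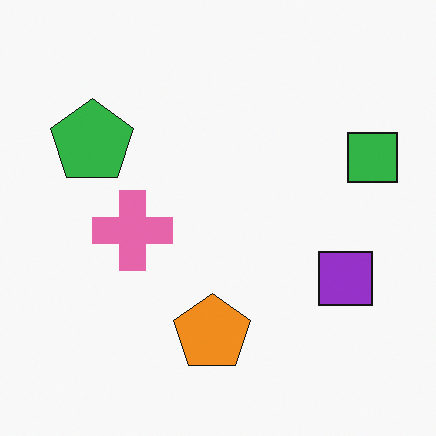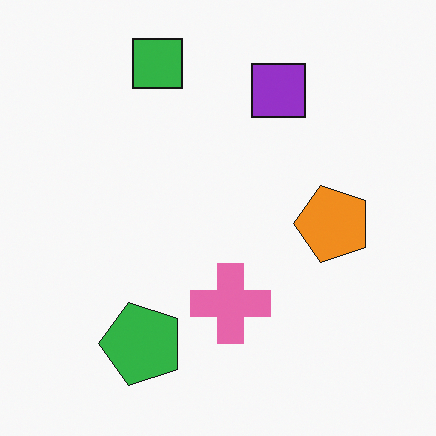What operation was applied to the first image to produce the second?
It was rotated 90° counter-clockwise.

The green square sits in the right of the first image and the top of the second — consistent with a whole-image 90° counter-clockwise rotation.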